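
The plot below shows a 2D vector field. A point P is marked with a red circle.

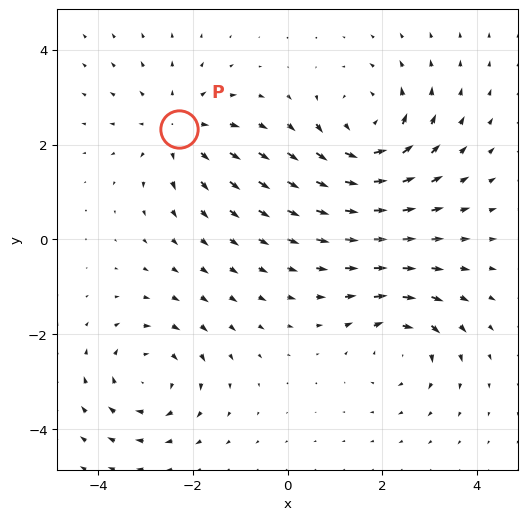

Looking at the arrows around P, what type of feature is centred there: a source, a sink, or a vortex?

At P (-2.3, 2.3) the arrows spread outward. Divergence about +3, curl ≈0 — positive divergence with near-zero curl is a source.

source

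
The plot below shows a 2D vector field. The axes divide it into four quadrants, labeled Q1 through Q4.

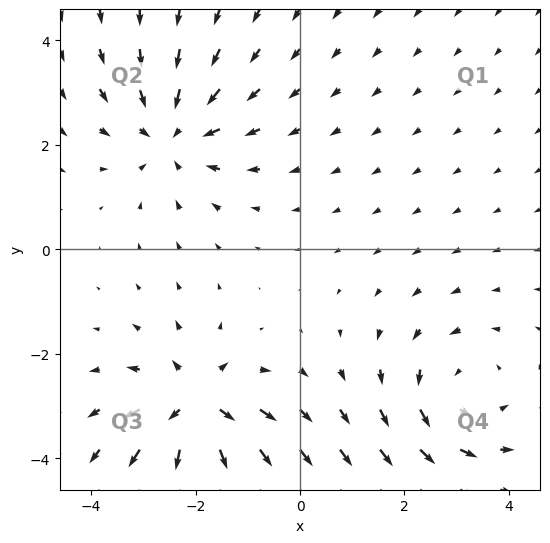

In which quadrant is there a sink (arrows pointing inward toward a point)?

Q2

The sink sits at approximately (-2.4, 2.2), which lies in quadrant Q2. The divergence there is about -4, negative as expected for a sink.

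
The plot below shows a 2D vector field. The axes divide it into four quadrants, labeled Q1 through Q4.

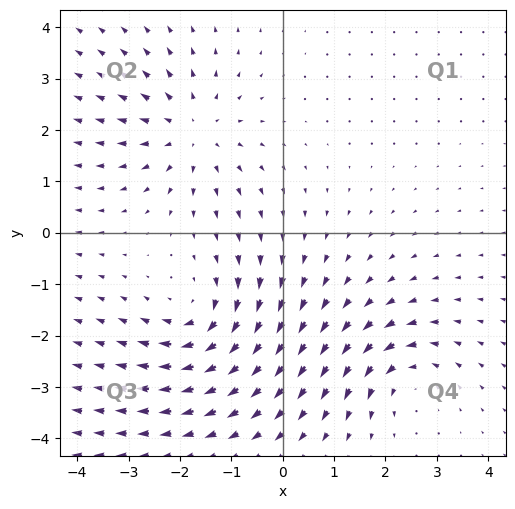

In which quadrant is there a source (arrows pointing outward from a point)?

The source sits at approximately (-1.8, 2.0), which lies in quadrant Q2. The divergence there is about +4, positive as expected for a source.

Q2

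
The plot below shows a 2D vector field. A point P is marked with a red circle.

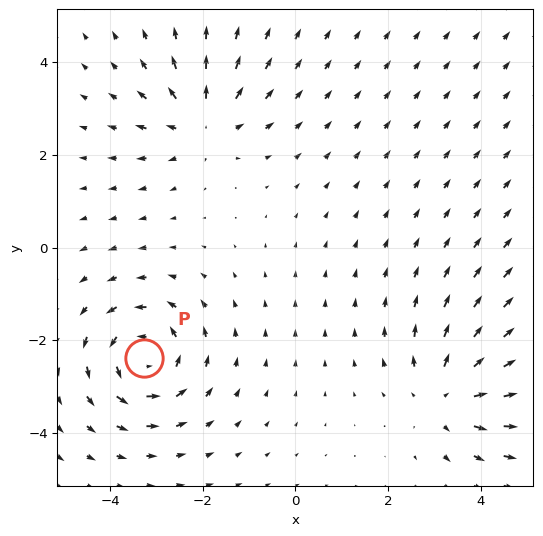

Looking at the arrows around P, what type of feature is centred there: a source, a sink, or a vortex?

At P (-3.3, -2.4) the arrows circulate counterclockwise. Divergence ≈0, curl about +5 — near-zero divergence with nonzero curl is a vortex.

vortex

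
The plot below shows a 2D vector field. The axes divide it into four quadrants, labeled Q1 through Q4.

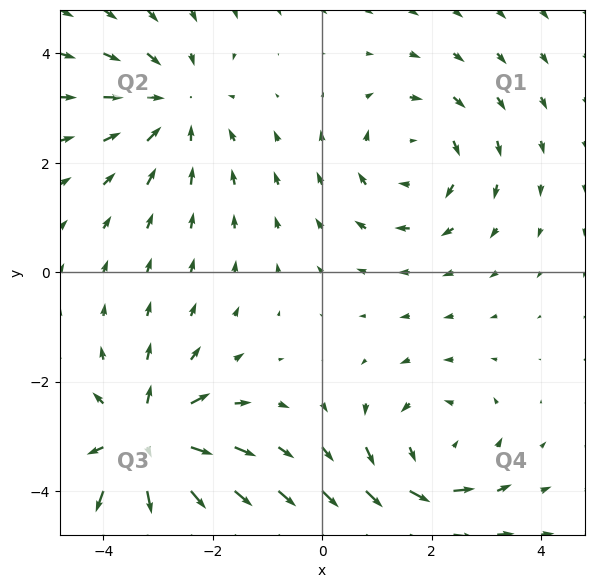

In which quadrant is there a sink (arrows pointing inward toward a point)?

Q2

The sink sits at approximately (-2.7, 3.1), which lies in quadrant Q2. The divergence there is about -3, negative as expected for a sink.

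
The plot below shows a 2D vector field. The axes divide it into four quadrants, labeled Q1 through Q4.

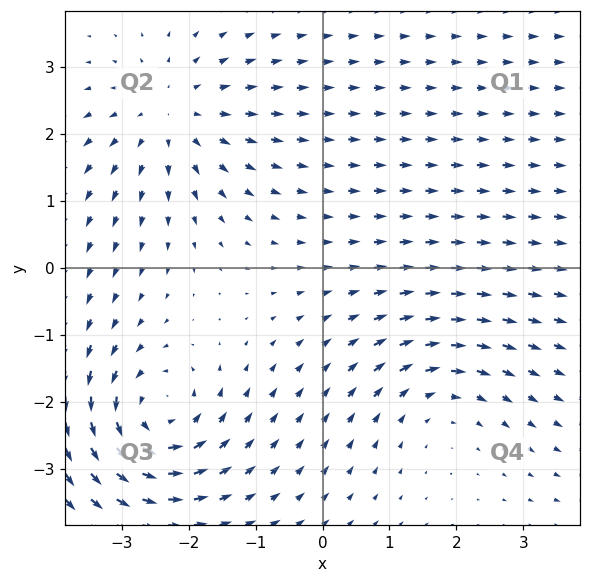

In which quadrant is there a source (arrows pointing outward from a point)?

The source sits at approximately (-2.2, 2.3), which lies in quadrant Q2. The divergence there is about +3, positive as expected for a source.

Q2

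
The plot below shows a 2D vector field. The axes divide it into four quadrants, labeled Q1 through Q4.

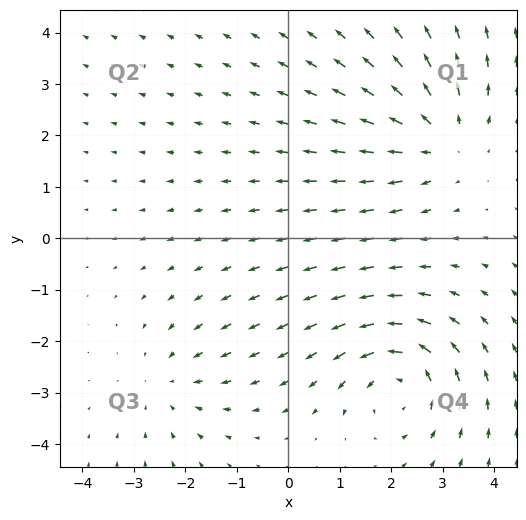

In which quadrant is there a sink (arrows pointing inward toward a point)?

The sink sits at approximately (-2.3, -2.8), which lies in quadrant Q3. The divergence there is about -2, negative as expected for a sink.

Q3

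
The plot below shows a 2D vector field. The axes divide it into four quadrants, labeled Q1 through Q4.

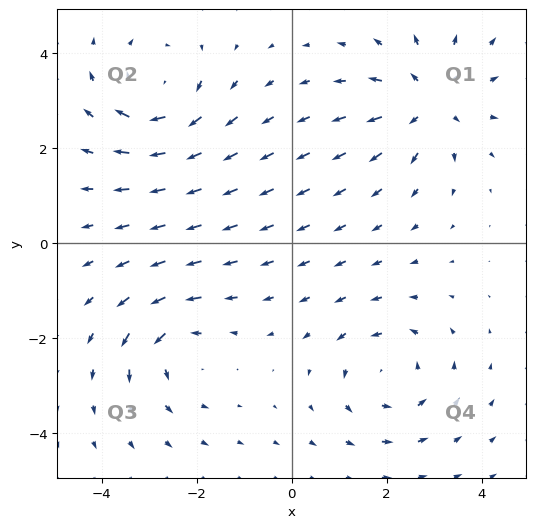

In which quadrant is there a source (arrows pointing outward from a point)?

The source sits at approximately (2.9, 3.0), which lies in quadrant Q1. The divergence there is about +5, positive as expected for a source.

Q1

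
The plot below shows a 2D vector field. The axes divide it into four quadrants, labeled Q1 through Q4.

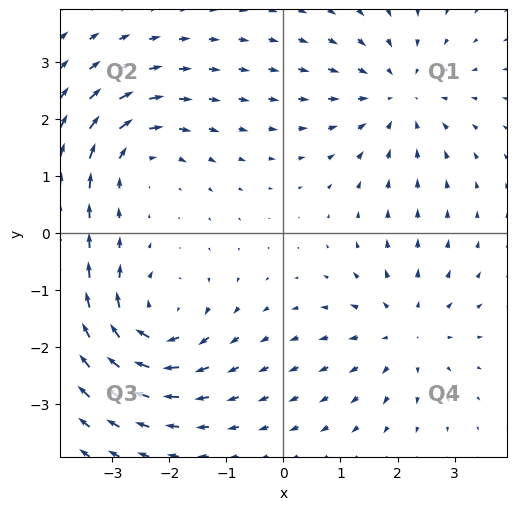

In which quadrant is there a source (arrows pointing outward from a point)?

The source sits at approximately (2.1, -1.7), which lies in quadrant Q4. The divergence there is about +4, positive as expected for a source.

Q4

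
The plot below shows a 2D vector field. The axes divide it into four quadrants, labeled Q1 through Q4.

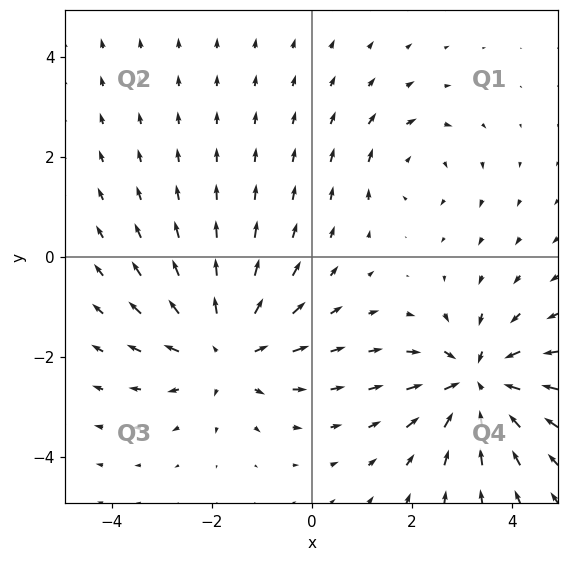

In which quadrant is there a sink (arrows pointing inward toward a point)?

Q4

The sink sits at approximately (3.3, -2.5), which lies in quadrant Q4. The divergence there is about -5, negative as expected for a sink.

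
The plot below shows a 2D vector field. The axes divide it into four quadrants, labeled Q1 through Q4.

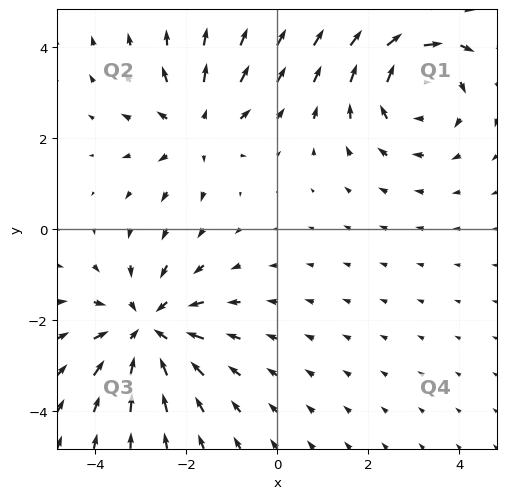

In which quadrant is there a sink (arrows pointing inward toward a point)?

The sink sits at approximately (-2.9, -2.2), which lies in quadrant Q3. The divergence there is about -4, negative as expected for a sink.

Q3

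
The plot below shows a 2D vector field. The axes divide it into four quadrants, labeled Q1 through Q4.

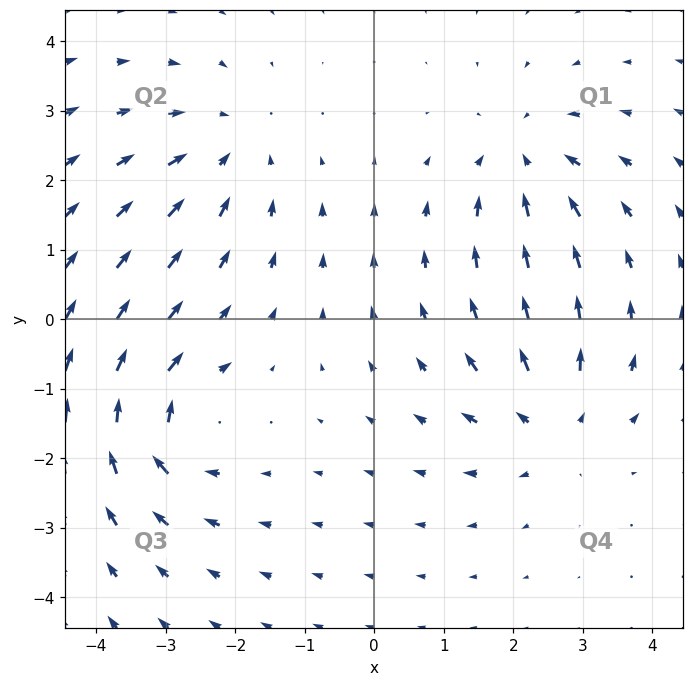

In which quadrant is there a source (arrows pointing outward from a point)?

Q4

The source sits at approximately (2.6, -1.5), which lies in quadrant Q4. The divergence there is about +5, positive as expected for a source.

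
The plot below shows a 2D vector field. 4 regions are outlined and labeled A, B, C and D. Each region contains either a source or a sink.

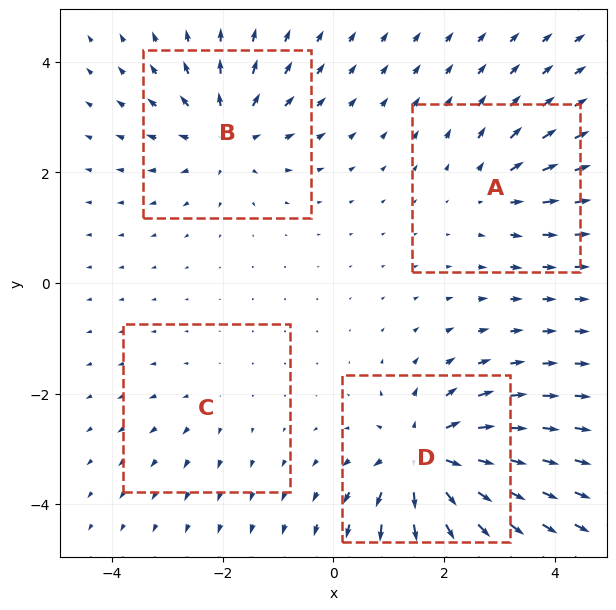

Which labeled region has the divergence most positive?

D

Divergence at each region's feature centre — A: about +4, B: about +6, C: about +2, D: about +8. Region D is most positive.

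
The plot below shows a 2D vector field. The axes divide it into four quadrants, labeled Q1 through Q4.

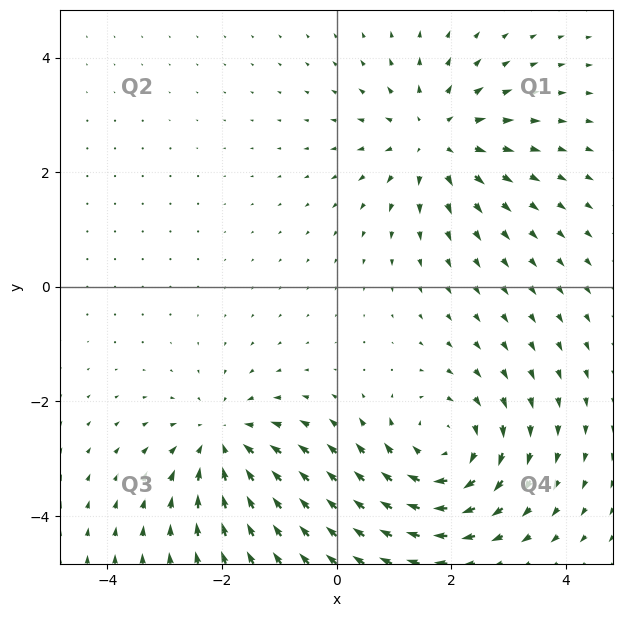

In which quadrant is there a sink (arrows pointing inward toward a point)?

The sink sits at approximately (-2.0, -2.7), which lies in quadrant Q3. The divergence there is about -4, negative as expected for a sink.

Q3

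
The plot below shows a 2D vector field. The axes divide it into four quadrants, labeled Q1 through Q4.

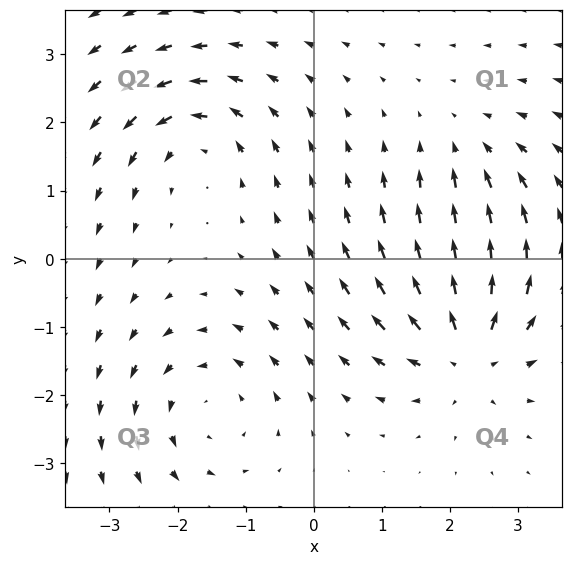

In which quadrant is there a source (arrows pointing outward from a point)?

The source sits at approximately (2.2, -1.3), which lies in quadrant Q4. The divergence there is about +4, positive as expected for a source.

Q4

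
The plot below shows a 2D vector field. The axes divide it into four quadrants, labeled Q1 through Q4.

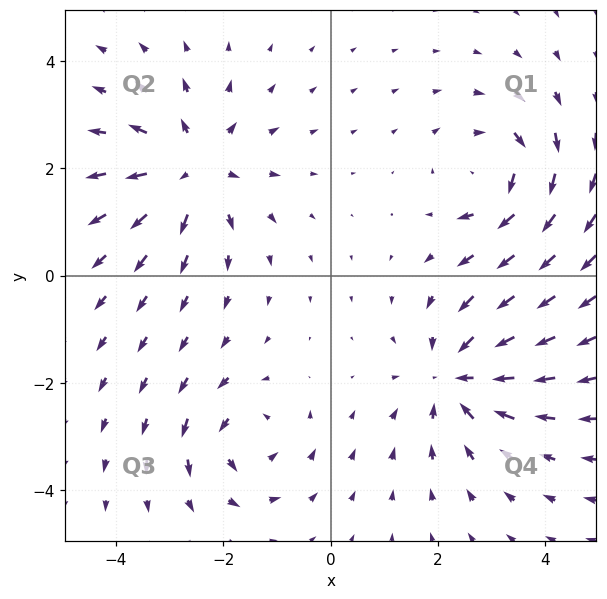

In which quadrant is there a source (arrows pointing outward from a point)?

The source sits at approximately (-2.6, 2.0), which lies in quadrant Q2. The divergence there is about +4, positive as expected for a source.

Q2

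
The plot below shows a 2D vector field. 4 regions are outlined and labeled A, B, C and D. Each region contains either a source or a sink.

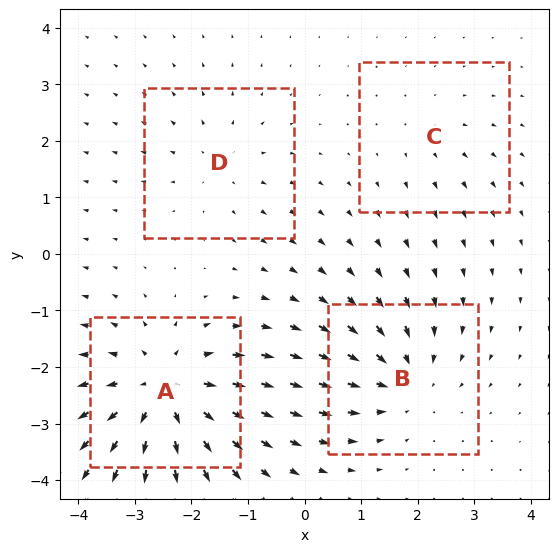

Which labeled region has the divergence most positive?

Divergence at each region's feature centre — A: about +7, B: about -5, C: about +2, D: about +3. Region A is most positive.

A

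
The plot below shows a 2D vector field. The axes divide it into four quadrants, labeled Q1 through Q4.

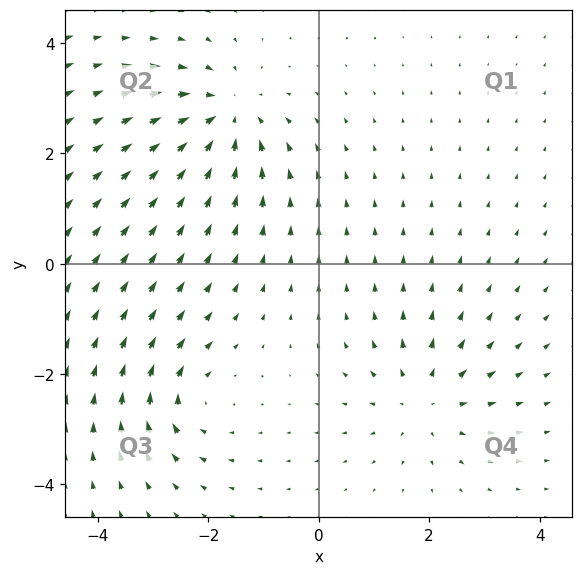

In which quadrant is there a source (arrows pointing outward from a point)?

Q4

The source sits at approximately (1.9, -2.5), which lies in quadrant Q4. The divergence there is about +3, positive as expected for a source.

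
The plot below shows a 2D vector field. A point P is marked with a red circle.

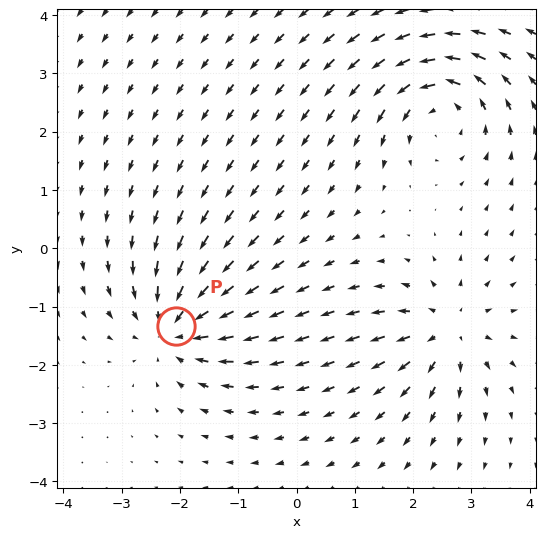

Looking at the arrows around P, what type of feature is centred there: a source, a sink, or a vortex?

sink

At P (-2.1, -1.3) the arrows converge inward. Divergence about -6, curl ≈0 — negative divergence with near-zero curl is a sink.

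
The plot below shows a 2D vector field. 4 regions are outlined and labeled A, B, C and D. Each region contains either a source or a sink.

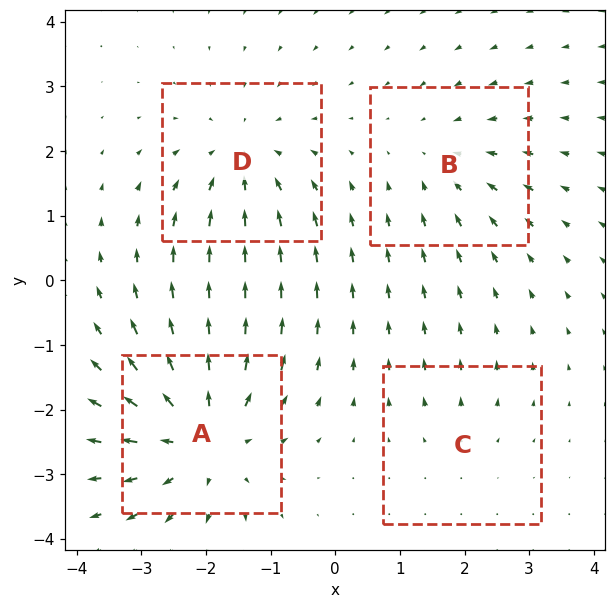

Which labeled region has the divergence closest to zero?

C

Divergence at each region's feature centre — A: about +6, B: about -3, C: about +2, D: about -4. Region C is closest to zero.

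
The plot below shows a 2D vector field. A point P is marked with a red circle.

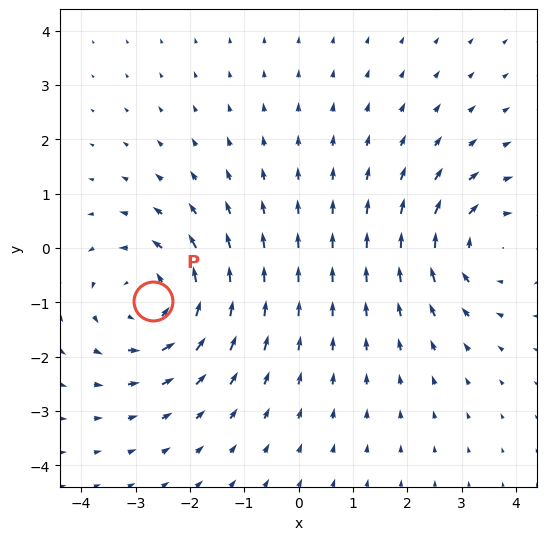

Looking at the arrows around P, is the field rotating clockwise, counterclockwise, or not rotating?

Near P at (-2.7, -1.0) the arrows circulate counterclockwise. The curl (z-component) there is about +4; positive curl means counterclockwise rotation.

counterclockwise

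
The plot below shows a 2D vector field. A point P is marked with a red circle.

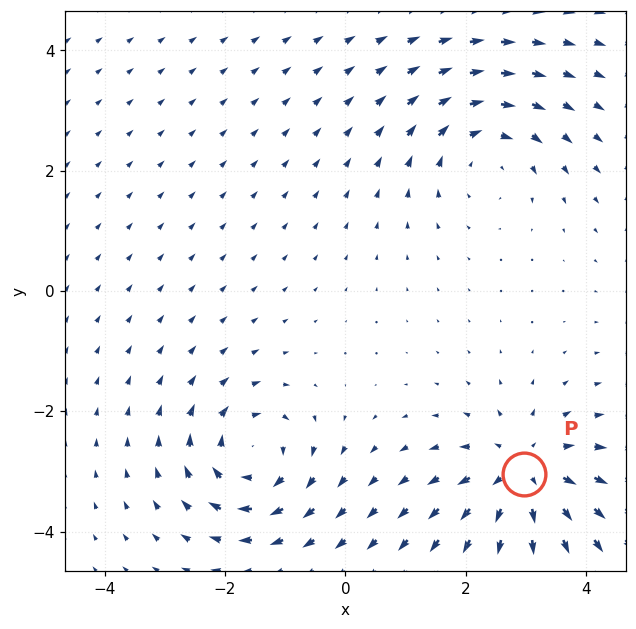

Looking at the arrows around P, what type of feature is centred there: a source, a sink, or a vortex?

At P (3.0, -3.0) the arrows spread outward. Divergence about +5, curl ≈0 — positive divergence with near-zero curl is a source.

source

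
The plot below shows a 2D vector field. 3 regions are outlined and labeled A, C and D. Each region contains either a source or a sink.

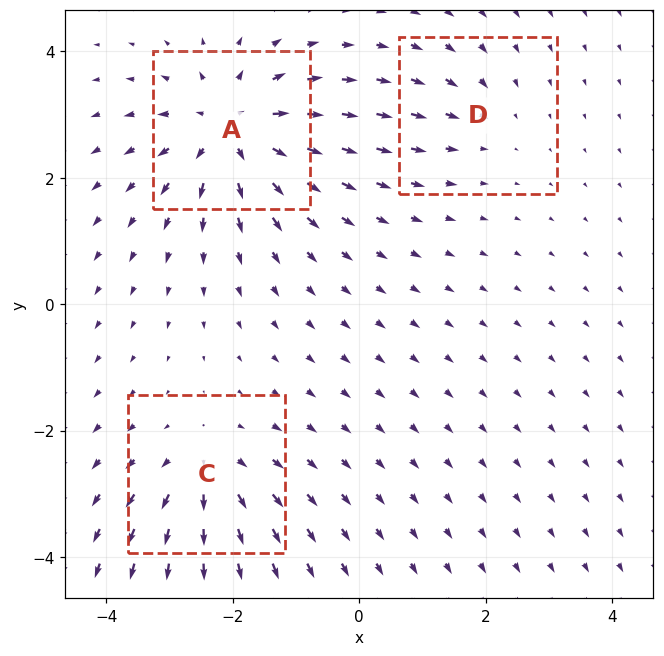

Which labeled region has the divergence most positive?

Divergence at each region's feature centre — A: about +6, C: about +4, D: about -2. Region A is most positive.

A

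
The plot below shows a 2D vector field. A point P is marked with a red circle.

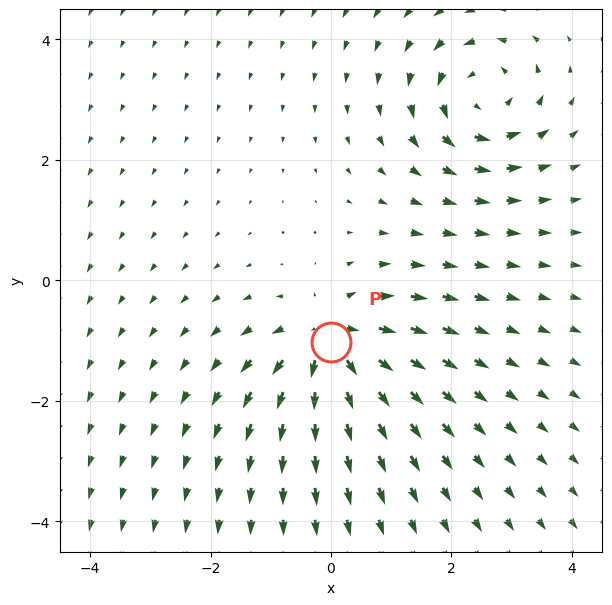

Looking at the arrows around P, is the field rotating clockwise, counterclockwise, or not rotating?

Near P at (-0.0, -1.0) the arrows show no circulation. The curl there is ≈0.

not rotating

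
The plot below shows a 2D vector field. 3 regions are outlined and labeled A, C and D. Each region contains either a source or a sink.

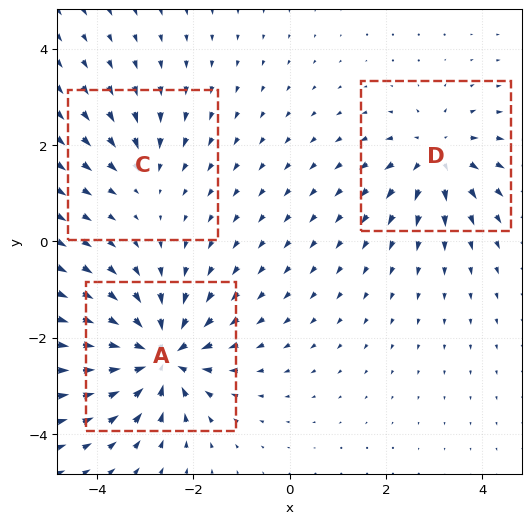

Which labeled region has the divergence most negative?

Divergence at each region's feature centre — A: about -6, C: about -2, D: about +4. Region A is most negative.

A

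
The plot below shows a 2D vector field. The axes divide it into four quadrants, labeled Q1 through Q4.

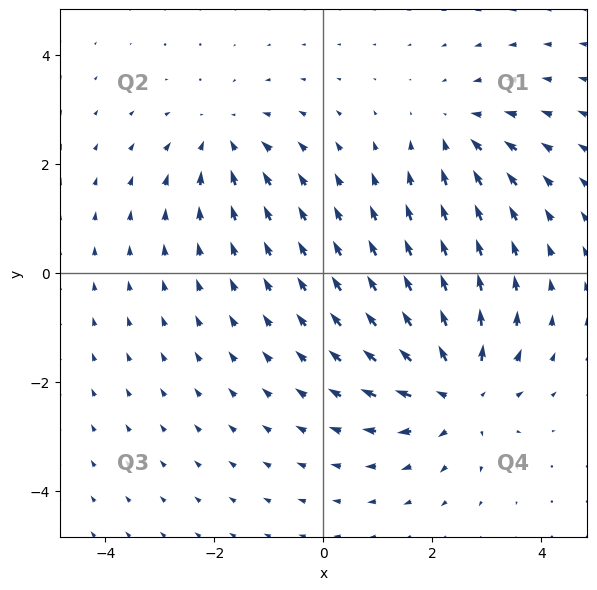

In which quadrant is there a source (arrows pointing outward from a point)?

Q4

The source sits at approximately (2.5, -2.2), which lies in quadrant Q4. The divergence there is about +5, positive as expected for a source.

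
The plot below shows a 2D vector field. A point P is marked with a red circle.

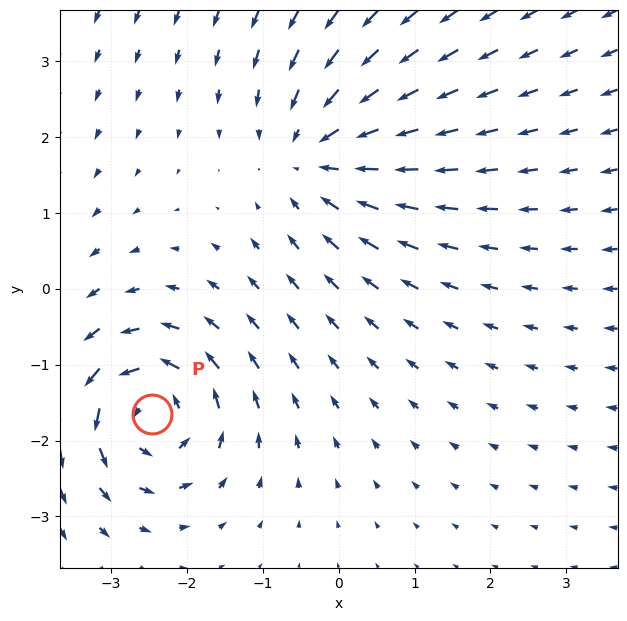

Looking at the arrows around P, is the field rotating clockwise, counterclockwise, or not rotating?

counterclockwise

Near P at (-2.5, -1.7) the arrows circulate counterclockwise. The curl (z-component) there is about +5; positive curl means counterclockwise rotation.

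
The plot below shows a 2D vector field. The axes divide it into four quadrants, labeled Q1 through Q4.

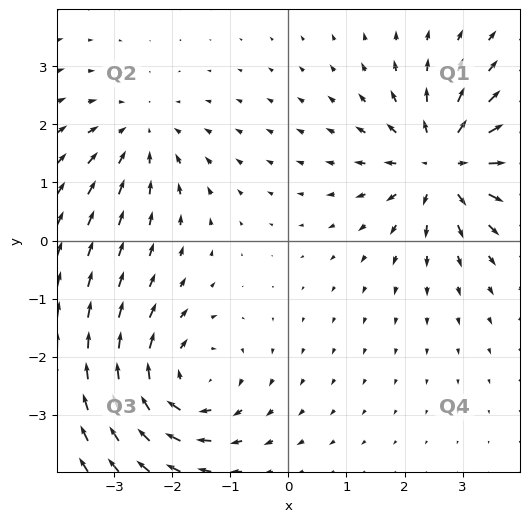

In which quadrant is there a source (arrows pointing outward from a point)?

The source sits at approximately (2.7, 1.3), which lies in quadrant Q1. The divergence there is about +6, positive as expected for a source.

Q1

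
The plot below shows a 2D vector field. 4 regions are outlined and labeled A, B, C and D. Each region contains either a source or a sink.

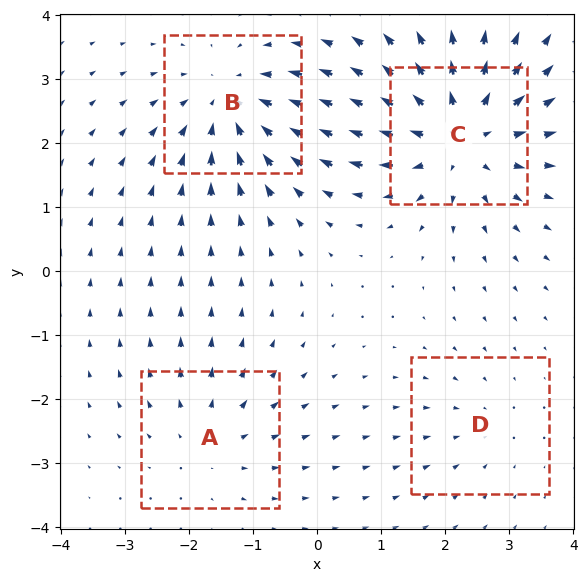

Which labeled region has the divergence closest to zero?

Divergence at each region's feature centre — A: about +3, B: about -5, C: about +6, D: about -2. Region D is closest to zero.

D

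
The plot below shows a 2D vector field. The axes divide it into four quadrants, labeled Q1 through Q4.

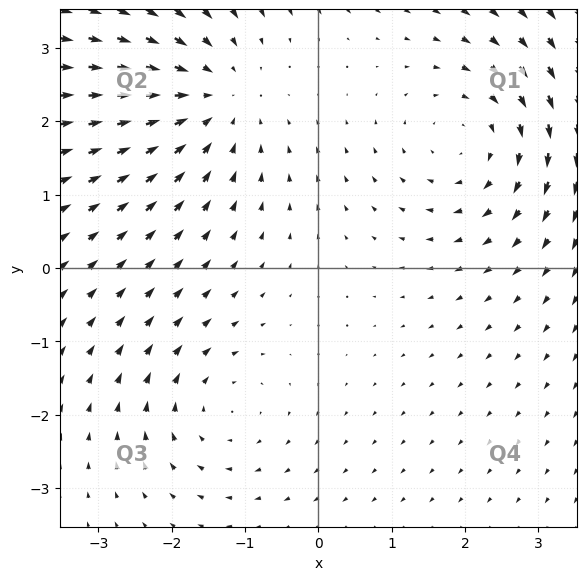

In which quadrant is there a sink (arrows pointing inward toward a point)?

Q2

The sink sits at approximately (-1.4, 2.3), which lies in quadrant Q2. The divergence there is about -4, negative as expected for a sink.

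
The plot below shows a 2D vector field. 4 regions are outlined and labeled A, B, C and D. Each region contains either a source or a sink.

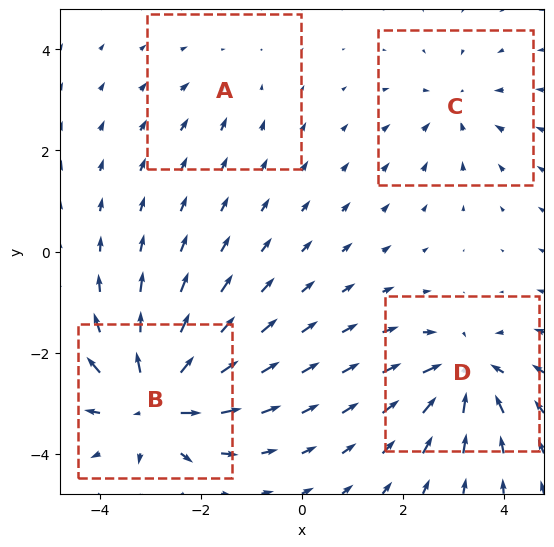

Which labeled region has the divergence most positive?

B

Divergence at each region's feature centre — A: about -2, B: about +8, C: about -4, D: about -6. Region B is most positive.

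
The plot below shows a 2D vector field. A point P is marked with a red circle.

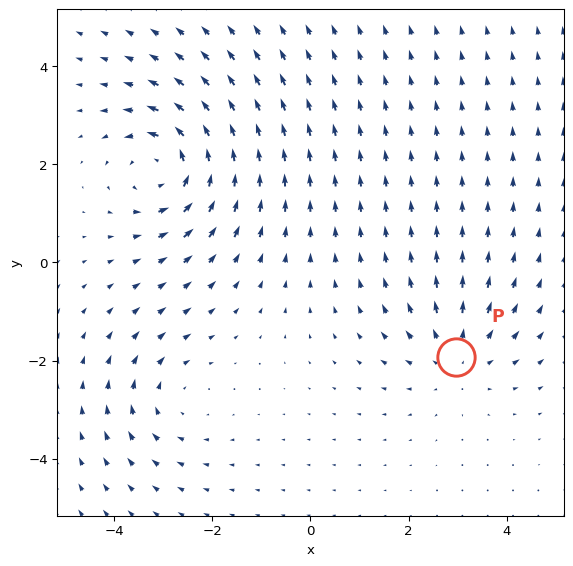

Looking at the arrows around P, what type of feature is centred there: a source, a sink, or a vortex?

At P (3.0, -1.9) the arrows spread outward. Divergence about +3, curl ≈0 — positive divergence with near-zero curl is a source.

source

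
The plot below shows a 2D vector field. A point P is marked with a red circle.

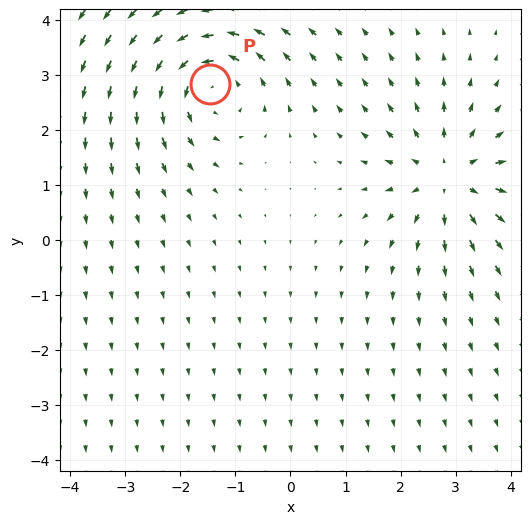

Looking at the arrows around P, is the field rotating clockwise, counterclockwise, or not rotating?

counterclockwise

Near P at (-1.5, 2.8) the arrows circulate counterclockwise. The curl (z-component) there is about +3; positive curl means counterclockwise rotation.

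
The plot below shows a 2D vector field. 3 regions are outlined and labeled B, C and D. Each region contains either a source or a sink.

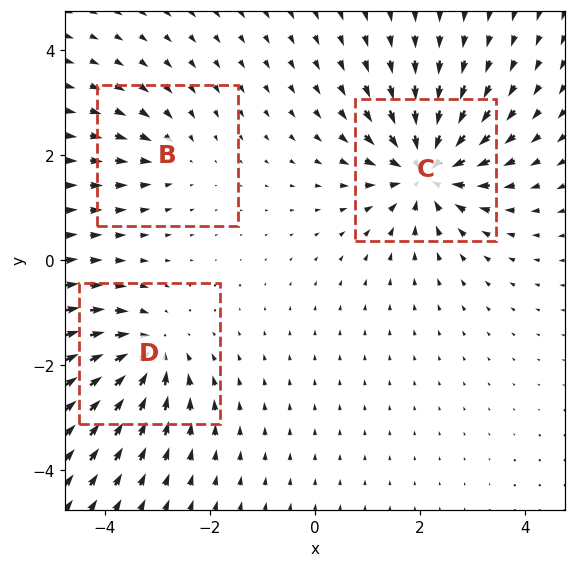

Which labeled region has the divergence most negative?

C

Divergence at each region's feature centre — B: about -2, C: about -6, D: about -4. Region C is most negative.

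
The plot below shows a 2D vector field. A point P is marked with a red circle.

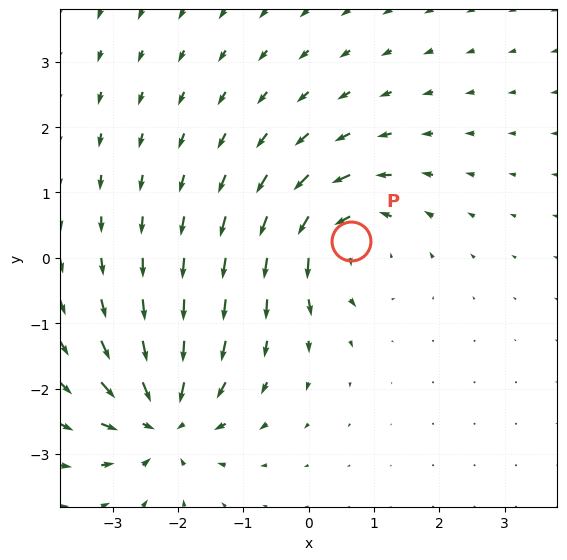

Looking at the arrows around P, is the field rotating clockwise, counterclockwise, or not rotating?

Near P at (0.7, 0.3) the arrows circulate counterclockwise. The curl (z-component) there is about +4; positive curl means counterclockwise rotation.

counterclockwise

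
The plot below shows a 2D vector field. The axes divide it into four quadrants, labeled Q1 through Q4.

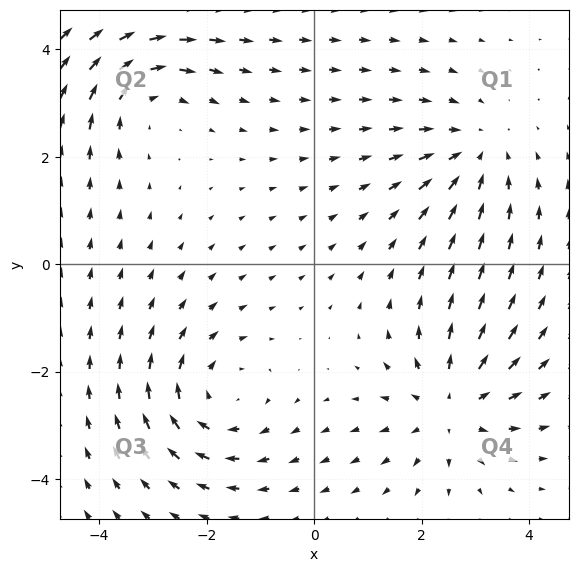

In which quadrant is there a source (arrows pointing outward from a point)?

The source sits at approximately (2.6, -2.6), which lies in quadrant Q4. The divergence there is about +4, positive as expected for a source.

Q4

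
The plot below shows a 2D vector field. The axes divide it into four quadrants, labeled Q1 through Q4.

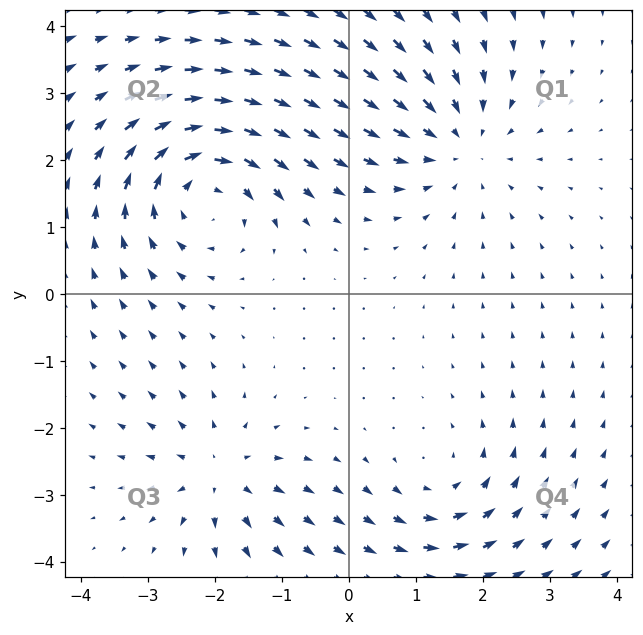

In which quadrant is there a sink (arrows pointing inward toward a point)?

Q1

The sink sits at approximately (1.6, 2.3), which lies in quadrant Q1. The divergence there is about -3, negative as expected for a sink.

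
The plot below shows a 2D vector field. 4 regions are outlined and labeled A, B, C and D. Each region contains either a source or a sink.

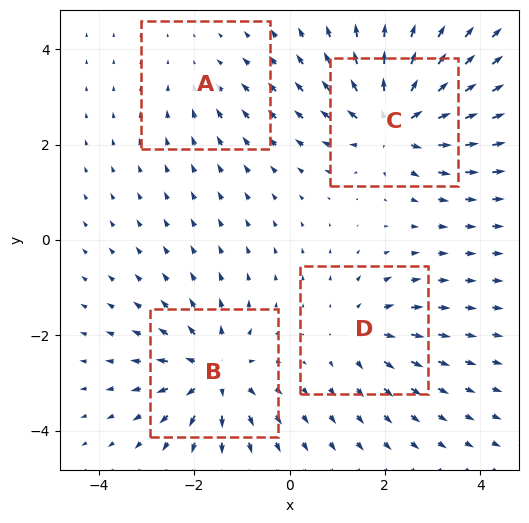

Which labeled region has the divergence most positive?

Divergence at each region's feature centre — A: about -2, B: about +6, C: about +7, D: about +4. Region C is most positive.

C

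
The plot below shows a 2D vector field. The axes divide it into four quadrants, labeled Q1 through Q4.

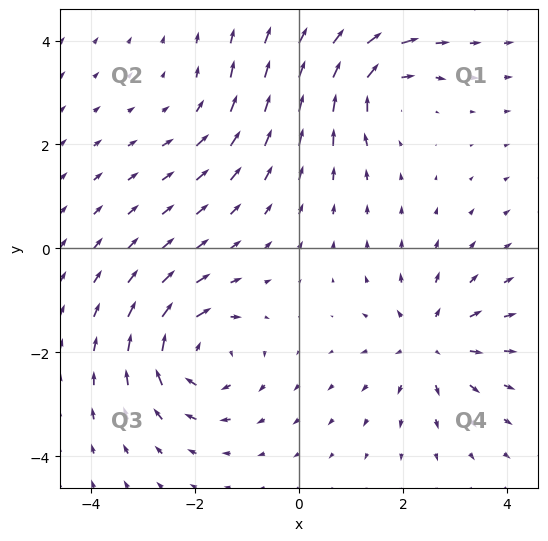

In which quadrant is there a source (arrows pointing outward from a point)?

The source sits at approximately (2.5, -1.8), which lies in quadrant Q4. The divergence there is about +4, positive as expected for a source.

Q4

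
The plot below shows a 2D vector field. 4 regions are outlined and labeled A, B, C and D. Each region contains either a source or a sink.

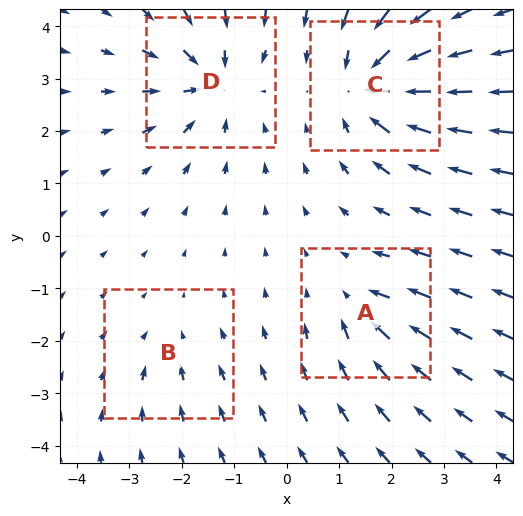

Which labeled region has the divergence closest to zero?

B

Divergence at each region's feature centre — A: about -4, B: about -2, C: about -8, D: about -6. Region B is closest to zero.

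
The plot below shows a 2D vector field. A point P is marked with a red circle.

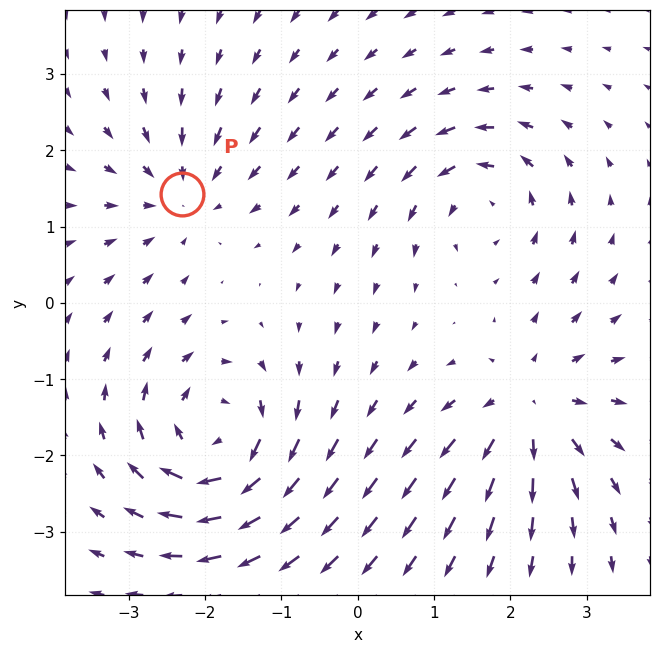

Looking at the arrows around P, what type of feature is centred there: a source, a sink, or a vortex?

sink

At P (-2.3, 1.4) the arrows converge inward. Divergence about -3, curl ≈0 — negative divergence with near-zero curl is a sink.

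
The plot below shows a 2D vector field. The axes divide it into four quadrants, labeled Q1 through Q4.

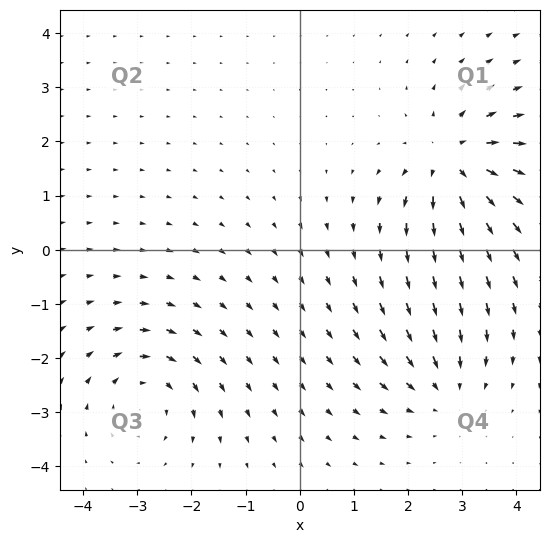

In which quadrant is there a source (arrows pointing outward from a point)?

Q1

The source sits at approximately (2.8, 1.6), which lies in quadrant Q1. The divergence there is about +4, positive as expected for a source.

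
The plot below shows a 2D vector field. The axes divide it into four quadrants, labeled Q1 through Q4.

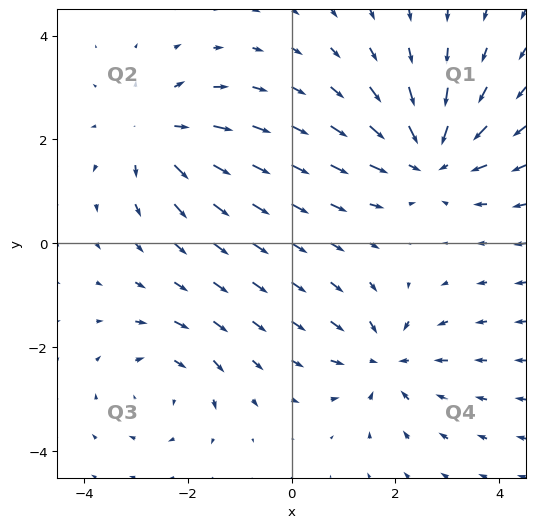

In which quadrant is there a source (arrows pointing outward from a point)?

The source sits at approximately (-2.6, 2.1), which lies in quadrant Q2. The divergence there is about +4, positive as expected for a source.

Q2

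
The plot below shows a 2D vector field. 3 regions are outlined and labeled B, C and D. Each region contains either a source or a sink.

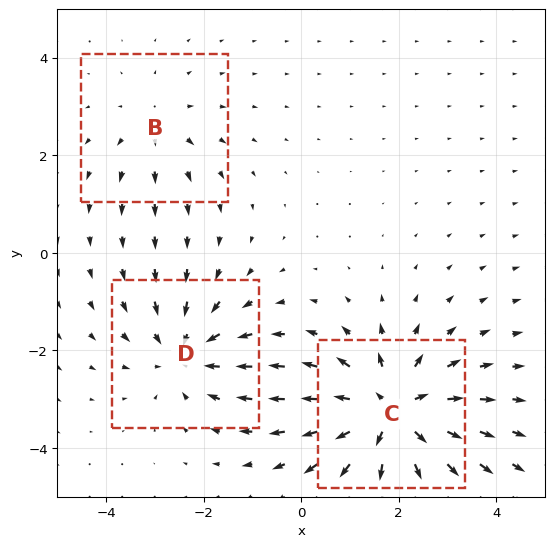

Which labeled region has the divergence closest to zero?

B

Divergence at each region's feature centre — B: about +2, C: about +5, D: about -3. Region B is closest to zero.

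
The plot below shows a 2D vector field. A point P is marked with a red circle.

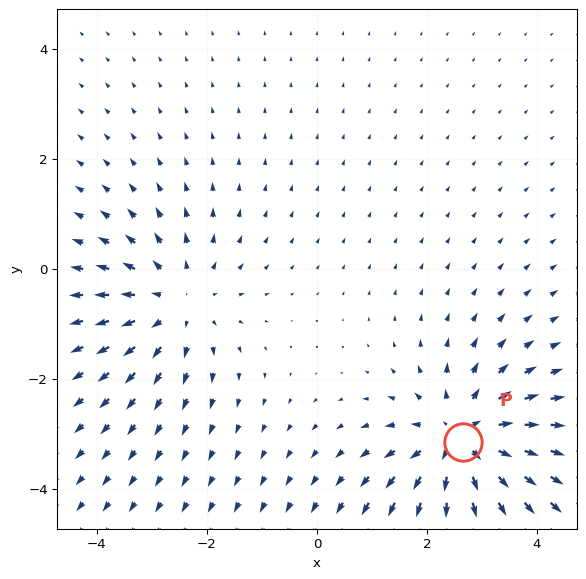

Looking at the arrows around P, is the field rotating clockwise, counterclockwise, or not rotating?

not rotating

Near P at (2.6, -3.1) the arrows show no circulation. The curl there is ≈0.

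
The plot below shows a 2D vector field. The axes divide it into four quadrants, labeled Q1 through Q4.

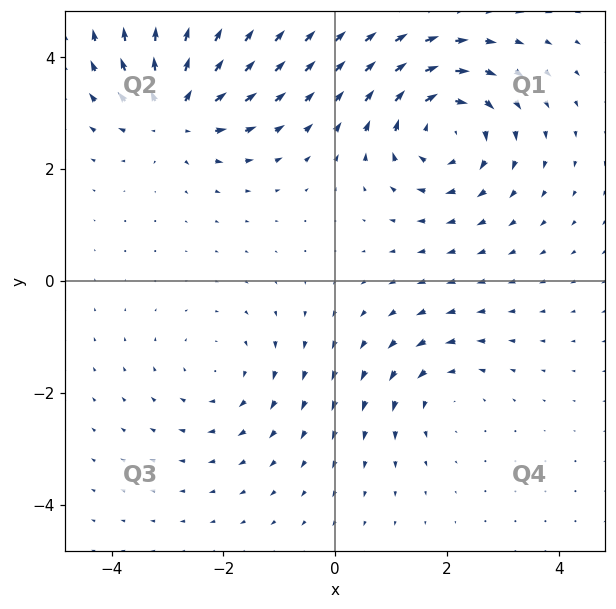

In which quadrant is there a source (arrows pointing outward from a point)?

Q2

The source sits at approximately (-2.8, 3.0), which lies in quadrant Q2. The divergence there is about +5, positive as expected for a source.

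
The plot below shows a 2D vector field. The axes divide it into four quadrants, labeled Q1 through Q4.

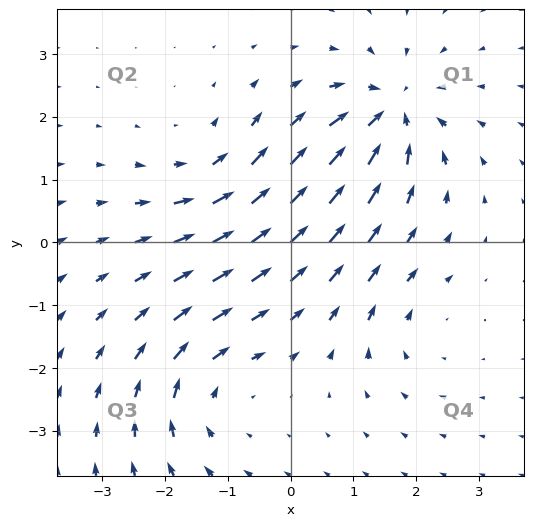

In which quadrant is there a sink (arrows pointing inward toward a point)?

Q1

The sink sits at approximately (1.6, 2.1), which lies in quadrant Q1. The divergence there is about -6, negative as expected for a sink.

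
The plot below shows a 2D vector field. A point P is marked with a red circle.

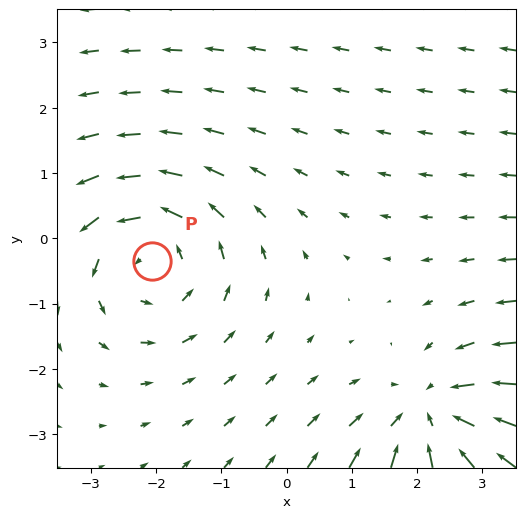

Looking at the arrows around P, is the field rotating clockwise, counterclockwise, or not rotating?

counterclockwise

Near P at (-2.1, -0.4) the arrows circulate counterclockwise. The curl (z-component) there is about +3; positive curl means counterclockwise rotation.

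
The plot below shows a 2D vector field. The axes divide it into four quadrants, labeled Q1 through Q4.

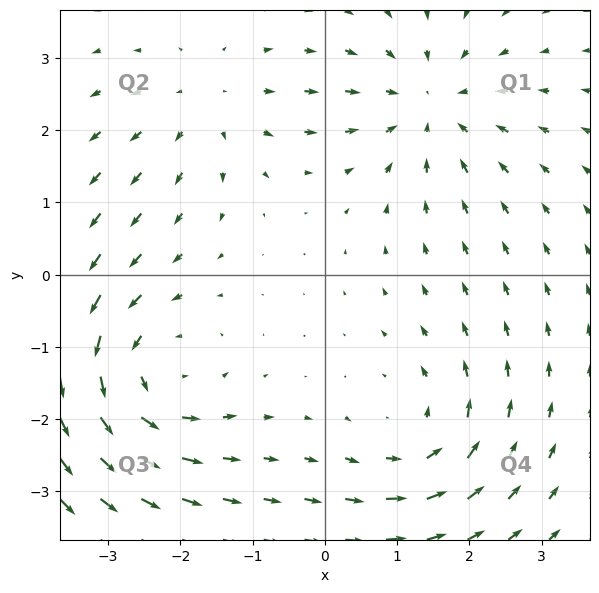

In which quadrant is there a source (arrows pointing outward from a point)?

The source sits at approximately (-1.6, 2.3), which lies in quadrant Q2. The divergence there is about +2, positive as expected for a source.

Q2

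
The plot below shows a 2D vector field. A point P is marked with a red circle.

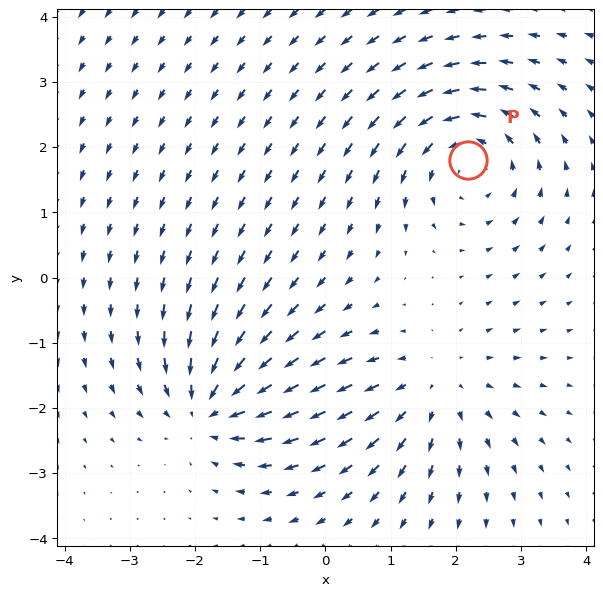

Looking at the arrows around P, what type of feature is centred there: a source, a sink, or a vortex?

vortex

At P (2.2, 1.8) the arrows circulate counterclockwise. Divergence ≈0, curl about +4 — near-zero divergence with nonzero curl is a vortex.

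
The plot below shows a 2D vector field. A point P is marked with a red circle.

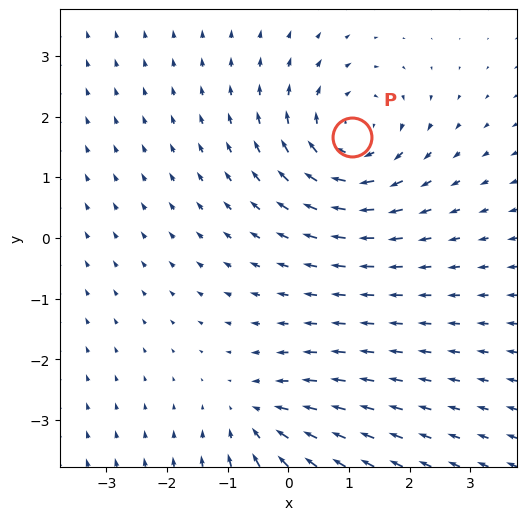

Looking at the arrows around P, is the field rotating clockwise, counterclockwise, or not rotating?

Near P at (1.0, 1.7) the arrows circulate clockwise. The curl (z-component) there is about -4; negative curl means clockwise rotation.

clockwise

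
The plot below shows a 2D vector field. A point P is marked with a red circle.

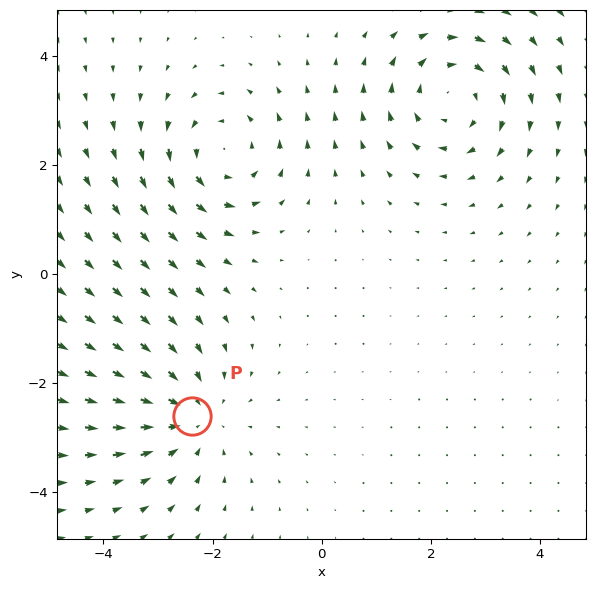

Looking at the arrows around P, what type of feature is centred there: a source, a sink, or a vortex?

sink

At P (-2.4, -2.6) the arrows converge inward. Divergence about -3, curl ≈0 — negative divergence with near-zero curl is a sink.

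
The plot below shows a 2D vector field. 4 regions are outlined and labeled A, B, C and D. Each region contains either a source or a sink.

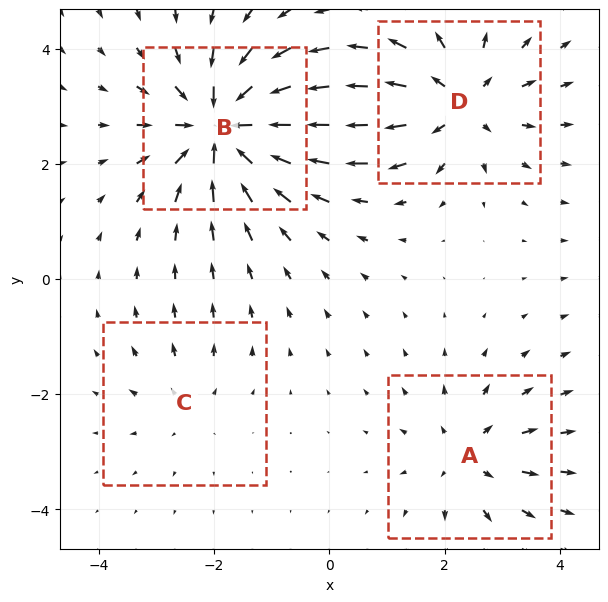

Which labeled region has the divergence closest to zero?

C

Divergence at each region's feature centre — A: about +4, B: about -7, C: about +2, D: about +5. Region C is closest to zero.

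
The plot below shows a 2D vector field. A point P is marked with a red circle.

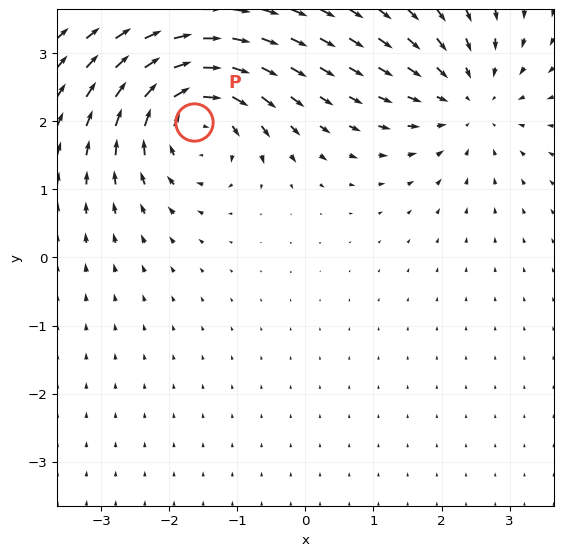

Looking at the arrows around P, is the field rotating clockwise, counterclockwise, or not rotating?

Near P at (-1.6, 2.0) the arrows circulate clockwise. The curl (z-component) there is about -6; negative curl means clockwise rotation.

clockwise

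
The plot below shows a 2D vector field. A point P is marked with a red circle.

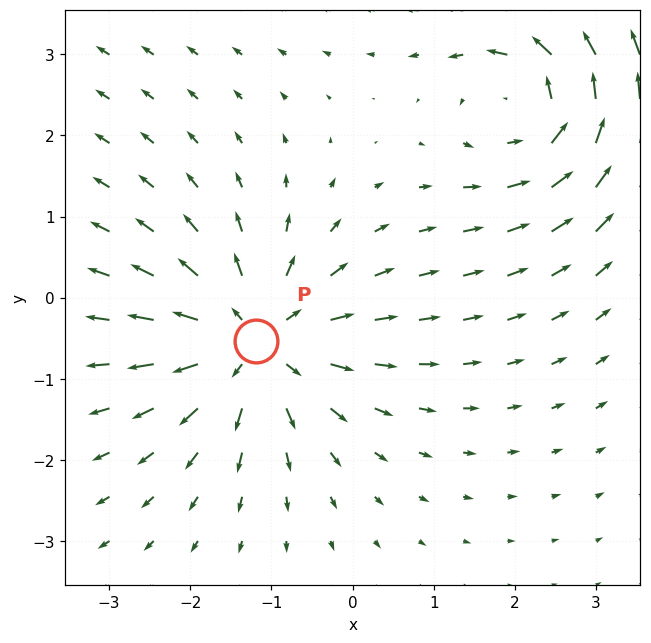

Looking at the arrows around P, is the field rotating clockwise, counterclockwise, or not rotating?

not rotating

Near P at (-1.2, -0.5) the arrows show no circulation. The curl there is ≈0.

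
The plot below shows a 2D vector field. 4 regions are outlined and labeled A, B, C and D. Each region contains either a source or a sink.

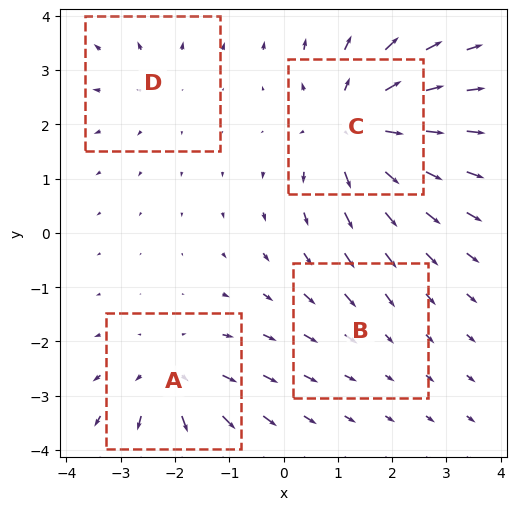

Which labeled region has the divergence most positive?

Divergence at each region's feature centre — A: about +4, B: about -2, C: about +7, D: about +3. Region C is most positive.

C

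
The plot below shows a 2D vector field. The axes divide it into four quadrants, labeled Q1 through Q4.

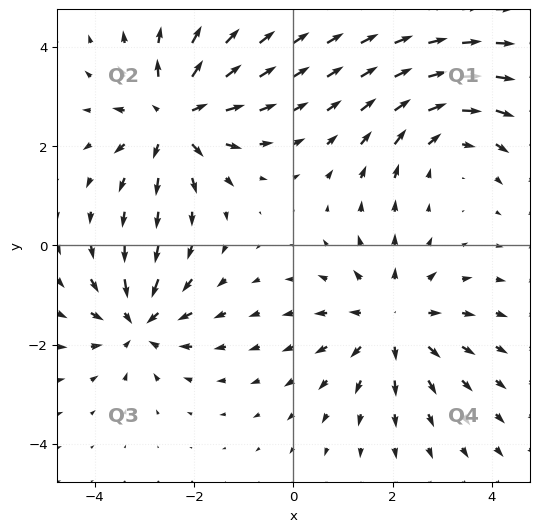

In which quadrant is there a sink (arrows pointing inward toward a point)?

Q3

The sink sits at approximately (-3.1, -1.6), which lies in quadrant Q3. The divergence there is about -5, negative as expected for a sink.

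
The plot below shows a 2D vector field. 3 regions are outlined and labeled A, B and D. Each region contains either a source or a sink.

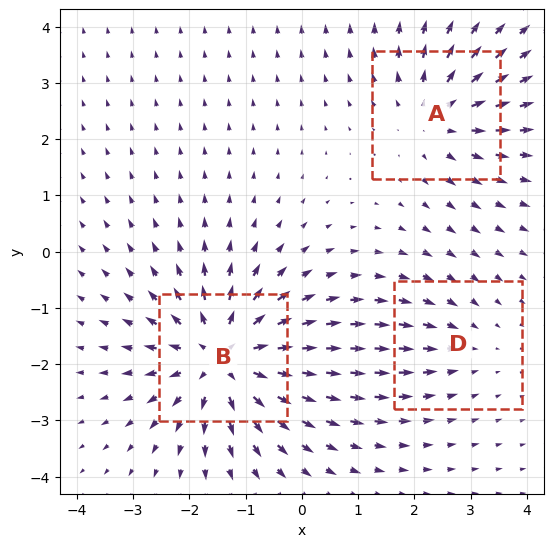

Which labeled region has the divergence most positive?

Divergence at each region's feature centre — A: about +3, B: about +5, D: about -2. Region B is most positive.

B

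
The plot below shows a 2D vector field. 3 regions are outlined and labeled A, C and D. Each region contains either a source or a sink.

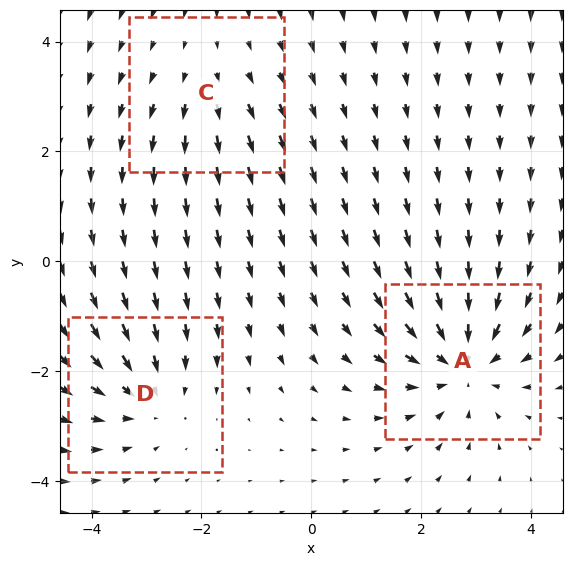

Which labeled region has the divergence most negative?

A

Divergence at each region's feature centre — A: about -4, C: about +2, D: about -3. Region A is most negative.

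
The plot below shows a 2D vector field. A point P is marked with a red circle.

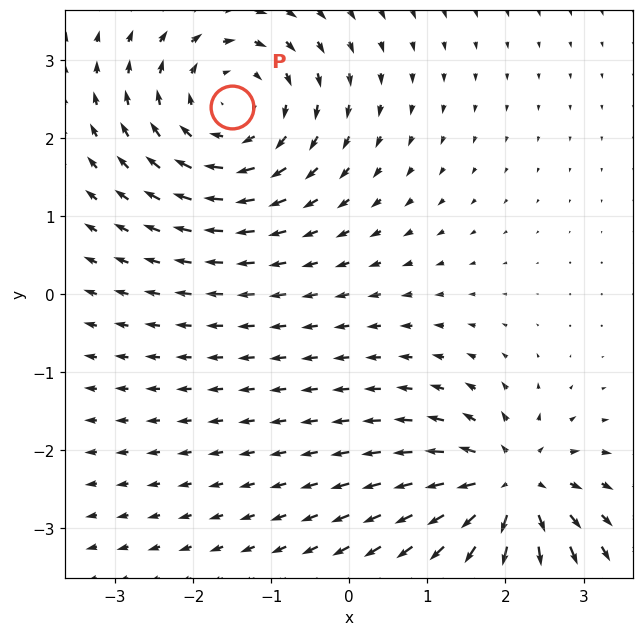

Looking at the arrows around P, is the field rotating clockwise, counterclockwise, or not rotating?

clockwise

Near P at (-1.5, 2.4) the arrows circulate clockwise. The curl (z-component) there is about -4; negative curl means clockwise rotation.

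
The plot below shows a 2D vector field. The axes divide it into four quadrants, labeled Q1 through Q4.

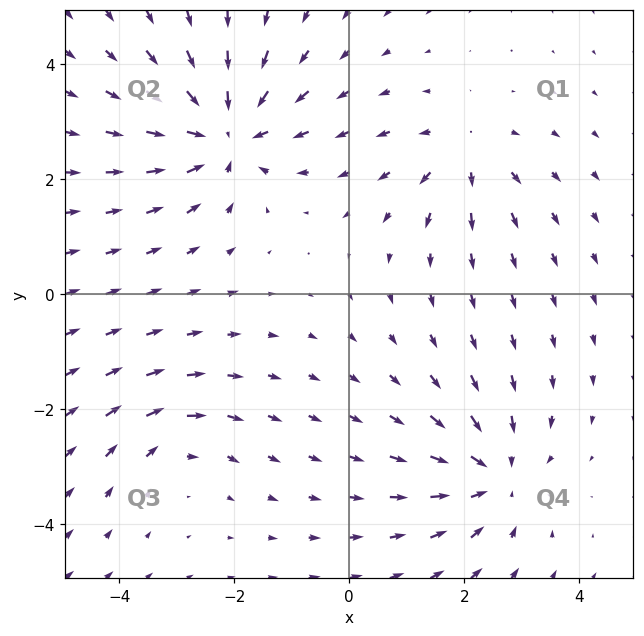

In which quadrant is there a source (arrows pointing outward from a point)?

The source sits at approximately (2.0, 2.4), which lies in quadrant Q1. The divergence there is about +3, positive as expected for a source.

Q1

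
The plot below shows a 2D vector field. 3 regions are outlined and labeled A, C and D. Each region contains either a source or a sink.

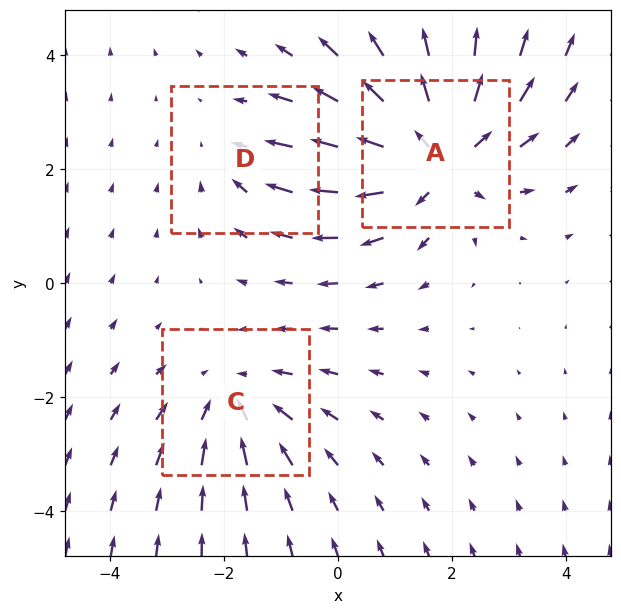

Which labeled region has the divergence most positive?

A

Divergence at each region's feature centre — A: about +4, C: about -3, D: about -2. Region A is most positive.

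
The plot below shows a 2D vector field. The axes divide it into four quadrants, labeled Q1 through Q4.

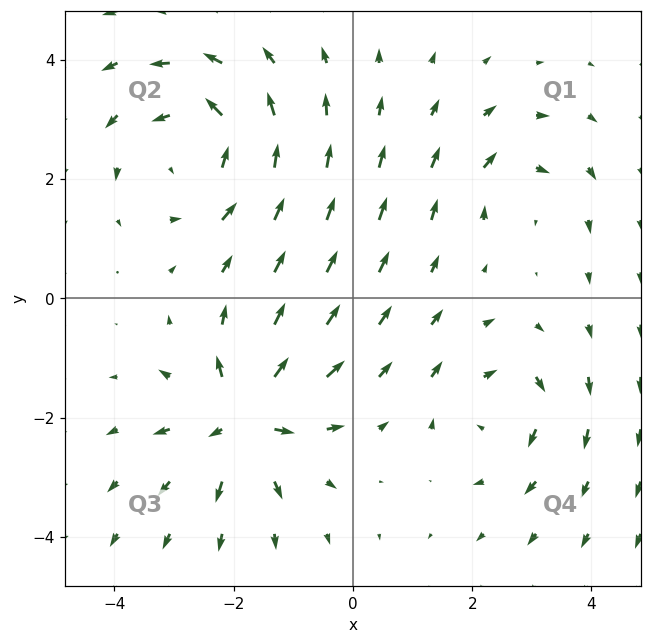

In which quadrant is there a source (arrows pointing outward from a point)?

The source sits at approximately (-1.8, -2.0), which lies in quadrant Q3. The divergence there is about +6, positive as expected for a source.

Q3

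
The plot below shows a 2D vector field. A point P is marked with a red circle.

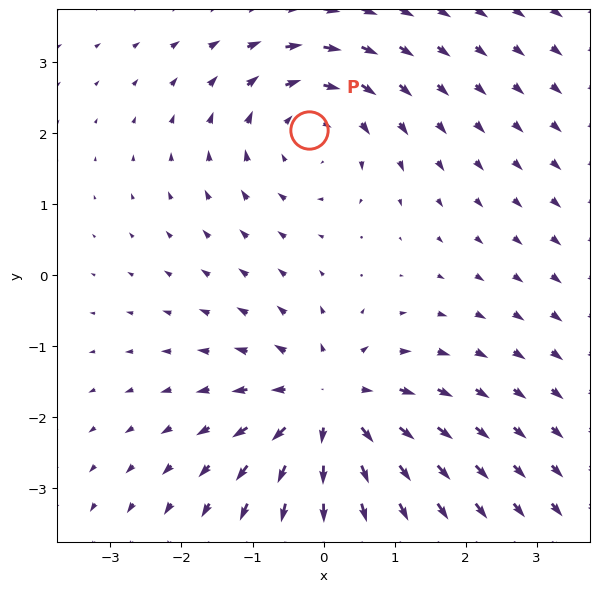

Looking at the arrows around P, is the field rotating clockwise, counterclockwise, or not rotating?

clockwise

Near P at (-0.2, 2.0) the arrows circulate clockwise. The curl (z-component) there is about -3; negative curl means clockwise rotation.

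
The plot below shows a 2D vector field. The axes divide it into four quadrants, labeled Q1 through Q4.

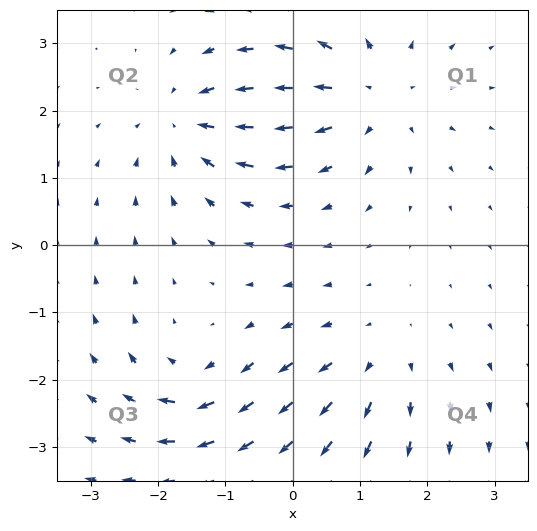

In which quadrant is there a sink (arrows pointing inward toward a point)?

The sink sits at approximately (-1.5, 1.8), which lies in quadrant Q2. The divergence there is about -4, negative as expected for a sink.

Q2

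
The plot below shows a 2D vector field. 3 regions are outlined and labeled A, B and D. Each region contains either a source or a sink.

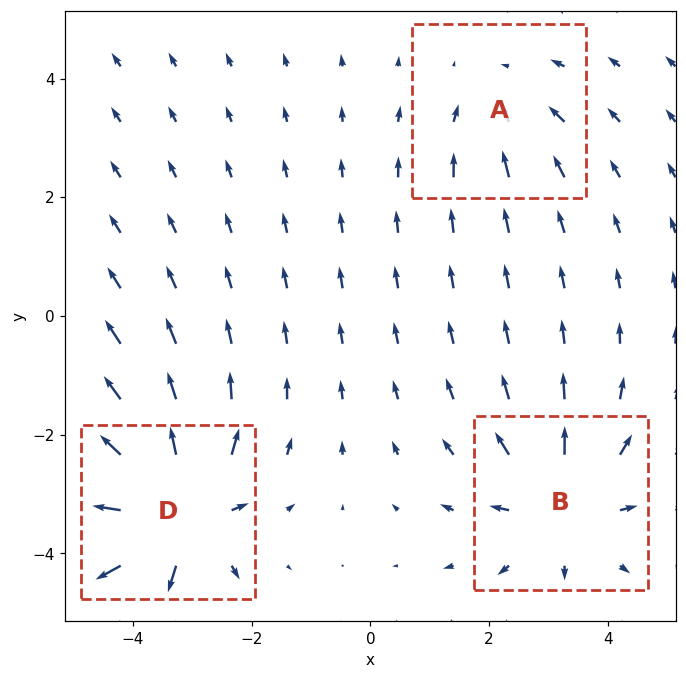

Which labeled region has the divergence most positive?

Divergence at each region's feature centre — A: about -2, B: about +4, D: about +6. Region D is most positive.

D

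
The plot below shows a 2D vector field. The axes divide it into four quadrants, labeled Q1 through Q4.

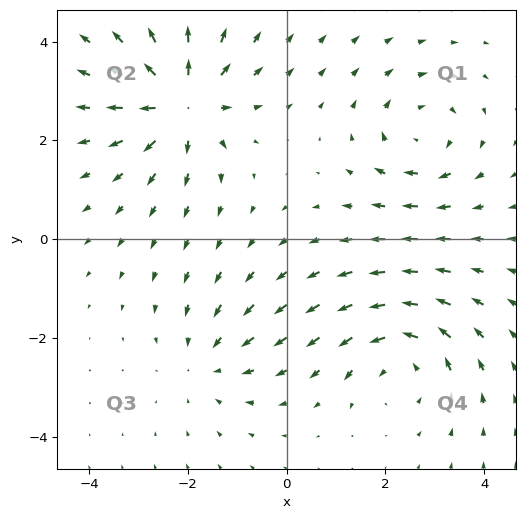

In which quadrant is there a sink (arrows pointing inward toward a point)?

The sink sits at approximately (-1.6, -2.5), which lies in quadrant Q3. The divergence there is about -3, negative as expected for a sink.

Q3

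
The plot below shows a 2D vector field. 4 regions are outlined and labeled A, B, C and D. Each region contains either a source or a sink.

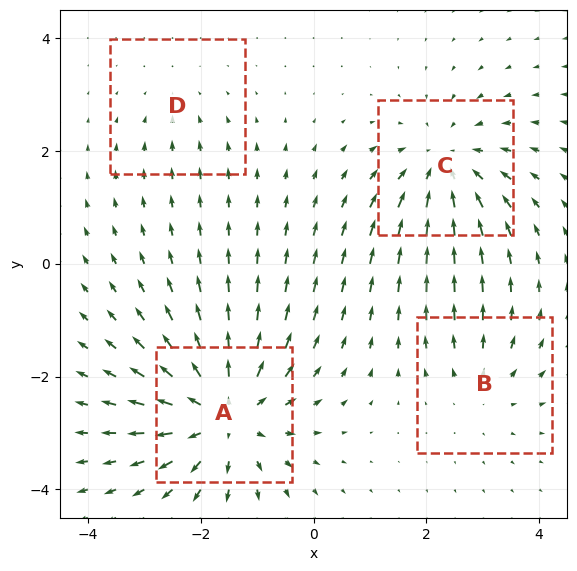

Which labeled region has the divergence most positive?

Divergence at each region's feature centre — A: about +6, B: about +3, C: about -5, D: about -2. Region A is most positive.

A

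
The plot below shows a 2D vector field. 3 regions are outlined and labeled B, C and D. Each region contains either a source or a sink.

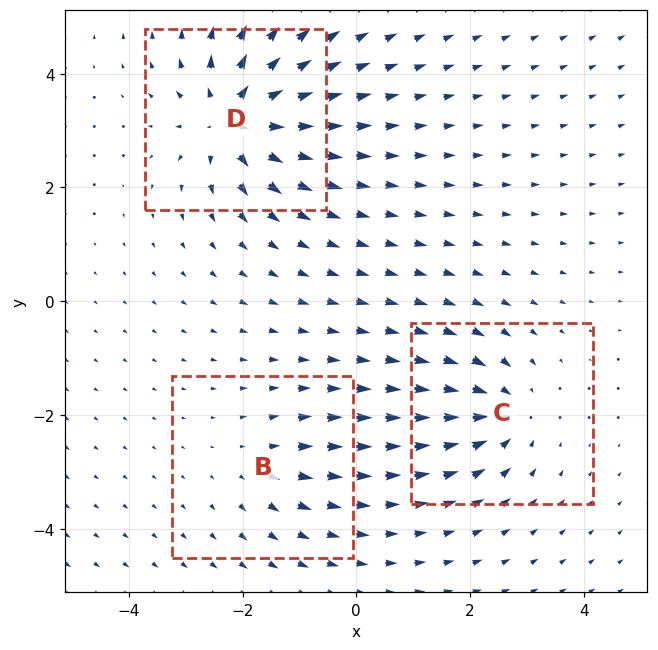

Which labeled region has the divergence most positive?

Divergence at each region's feature centre — B: about +3, C: about -4, D: about +6. Region D is most positive.

D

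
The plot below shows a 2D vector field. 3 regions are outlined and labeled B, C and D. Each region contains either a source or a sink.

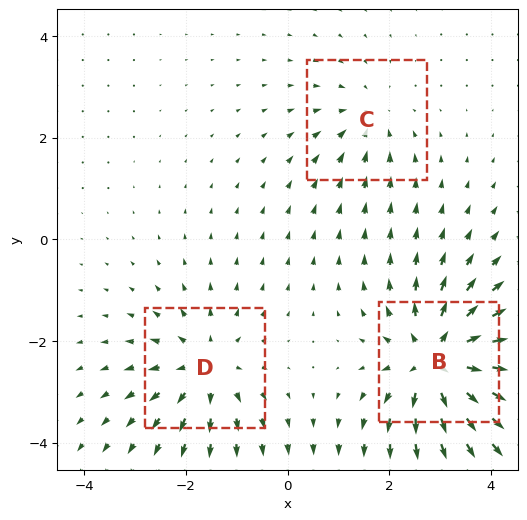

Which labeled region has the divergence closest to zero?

Divergence at each region's feature centre — B: about +5, C: about -2, D: about +3. Region C is closest to zero.

C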